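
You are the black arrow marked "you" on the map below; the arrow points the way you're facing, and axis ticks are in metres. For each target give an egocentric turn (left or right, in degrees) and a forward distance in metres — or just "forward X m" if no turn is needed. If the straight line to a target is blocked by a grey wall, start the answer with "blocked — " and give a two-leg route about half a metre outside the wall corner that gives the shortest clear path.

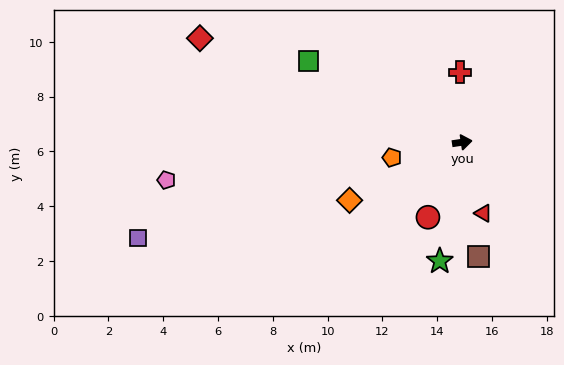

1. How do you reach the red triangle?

turn right 82°, forward 2.7 m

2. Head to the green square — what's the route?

turn left 144°, forward 6.3 m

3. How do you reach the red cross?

turn left 83°, forward 2.6 m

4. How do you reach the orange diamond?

turn right 161°, forward 4.6 m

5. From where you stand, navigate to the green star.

turn right 109°, forward 4.4 m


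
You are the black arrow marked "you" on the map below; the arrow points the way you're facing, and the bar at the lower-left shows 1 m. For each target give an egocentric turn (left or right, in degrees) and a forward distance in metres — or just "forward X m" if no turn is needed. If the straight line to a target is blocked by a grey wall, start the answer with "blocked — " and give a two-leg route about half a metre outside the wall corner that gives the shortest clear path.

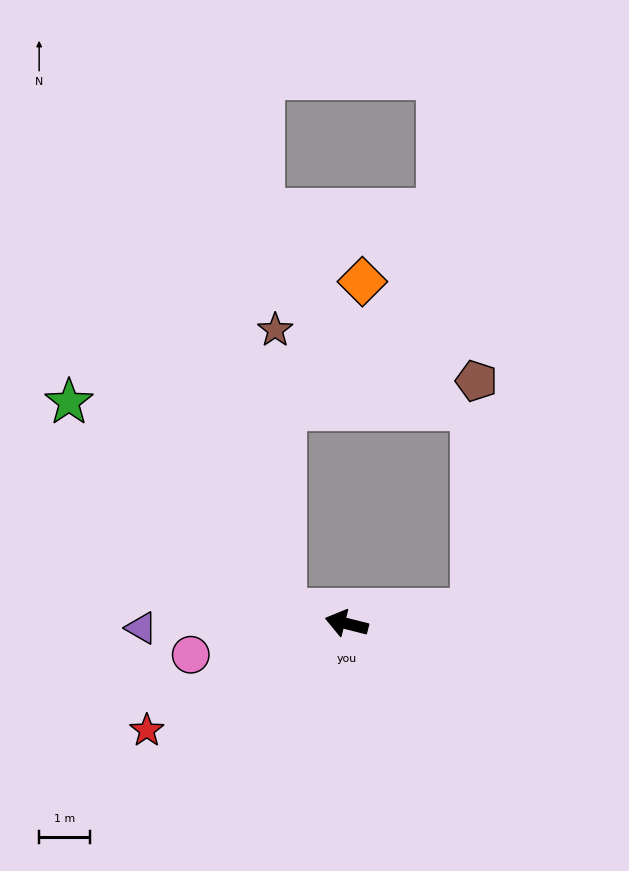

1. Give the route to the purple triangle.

turn left 15°, forward 4.1 m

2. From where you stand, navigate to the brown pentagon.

blocked — turn right 160°, forward 2.5 m, then turn left 83°, forward 4.5 m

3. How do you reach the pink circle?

turn left 25°, forward 3.1 m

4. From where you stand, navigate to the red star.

turn left 42°, forward 4.5 m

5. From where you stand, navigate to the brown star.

blocked — forward 1.2 m, then turn right 74°, forward 5.5 m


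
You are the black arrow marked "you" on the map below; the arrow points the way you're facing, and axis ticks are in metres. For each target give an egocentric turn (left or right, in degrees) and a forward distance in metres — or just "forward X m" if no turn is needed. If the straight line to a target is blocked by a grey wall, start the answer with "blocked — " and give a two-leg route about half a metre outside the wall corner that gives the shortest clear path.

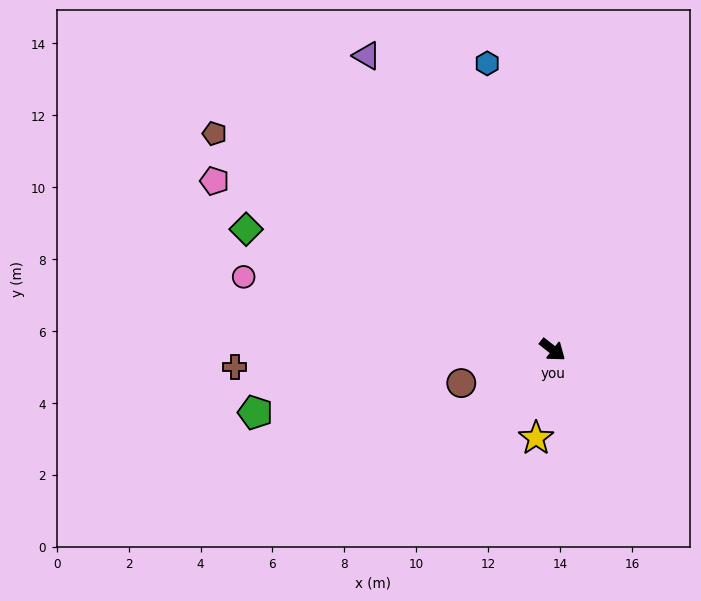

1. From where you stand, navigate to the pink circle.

turn right 155°, forward 8.8 m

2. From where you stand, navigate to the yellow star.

turn right 62°, forward 2.5 m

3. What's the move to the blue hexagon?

turn left 141°, forward 8.2 m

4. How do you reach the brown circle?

turn right 122°, forward 2.7 m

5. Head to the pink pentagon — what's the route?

turn right 168°, forward 10.5 m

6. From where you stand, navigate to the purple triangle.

turn left 160°, forward 9.7 m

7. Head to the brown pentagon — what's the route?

turn right 174°, forward 11.2 m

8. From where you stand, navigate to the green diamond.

turn right 163°, forward 9.2 m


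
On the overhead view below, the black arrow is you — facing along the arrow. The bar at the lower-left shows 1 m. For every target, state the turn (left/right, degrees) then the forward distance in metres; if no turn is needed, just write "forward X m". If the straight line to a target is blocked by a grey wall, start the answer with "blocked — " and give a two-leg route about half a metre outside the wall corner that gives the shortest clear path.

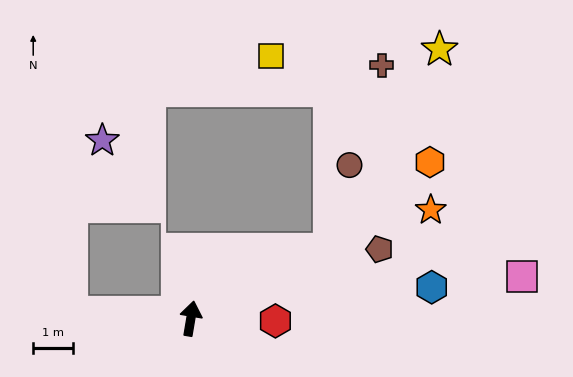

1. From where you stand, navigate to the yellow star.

blocked — turn right 54°, forward 3.9 m, then turn left 35°, forward 5.7 m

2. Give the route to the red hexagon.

turn right 82°, forward 2.1 m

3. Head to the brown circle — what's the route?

blocked — turn right 54°, forward 3.9 m, then turn left 51°, forward 2.2 m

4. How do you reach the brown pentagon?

turn right 60°, forward 5.0 m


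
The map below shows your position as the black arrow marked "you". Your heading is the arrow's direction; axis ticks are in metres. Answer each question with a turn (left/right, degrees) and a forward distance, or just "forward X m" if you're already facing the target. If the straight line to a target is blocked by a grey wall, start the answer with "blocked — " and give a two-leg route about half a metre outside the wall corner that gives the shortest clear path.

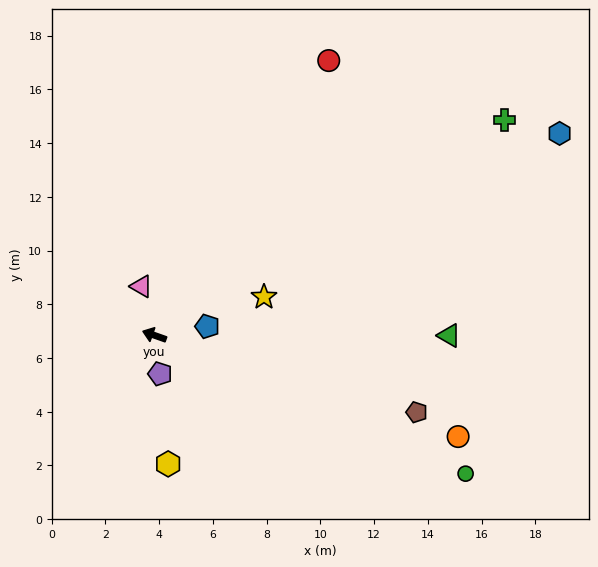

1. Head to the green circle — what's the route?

turn left 175°, forward 12.7 m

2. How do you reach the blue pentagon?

turn right 151°, forward 2.0 m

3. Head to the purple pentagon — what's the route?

turn left 118°, forward 1.4 m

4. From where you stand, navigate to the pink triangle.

turn right 56°, forward 1.9 m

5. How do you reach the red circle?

turn right 103°, forward 12.1 m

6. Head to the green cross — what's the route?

turn right 129°, forward 15.3 m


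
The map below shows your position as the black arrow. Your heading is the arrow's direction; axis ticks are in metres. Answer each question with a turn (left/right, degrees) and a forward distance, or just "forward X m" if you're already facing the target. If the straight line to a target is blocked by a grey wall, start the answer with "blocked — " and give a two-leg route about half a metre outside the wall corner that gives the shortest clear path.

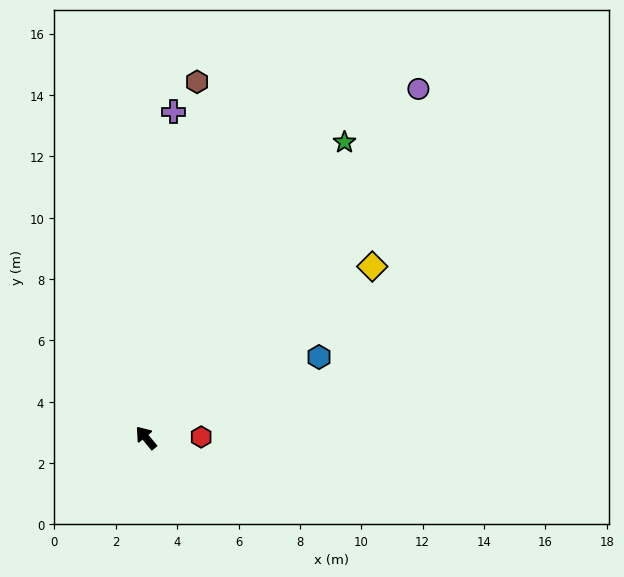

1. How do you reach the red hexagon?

turn right 129°, forward 1.8 m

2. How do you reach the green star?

turn right 73°, forward 11.6 m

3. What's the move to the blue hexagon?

turn right 104°, forward 6.2 m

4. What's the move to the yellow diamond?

turn right 92°, forward 9.3 m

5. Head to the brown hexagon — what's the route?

turn right 48°, forward 11.7 m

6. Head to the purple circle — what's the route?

turn right 77°, forward 14.4 m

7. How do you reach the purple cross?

turn right 44°, forward 10.7 m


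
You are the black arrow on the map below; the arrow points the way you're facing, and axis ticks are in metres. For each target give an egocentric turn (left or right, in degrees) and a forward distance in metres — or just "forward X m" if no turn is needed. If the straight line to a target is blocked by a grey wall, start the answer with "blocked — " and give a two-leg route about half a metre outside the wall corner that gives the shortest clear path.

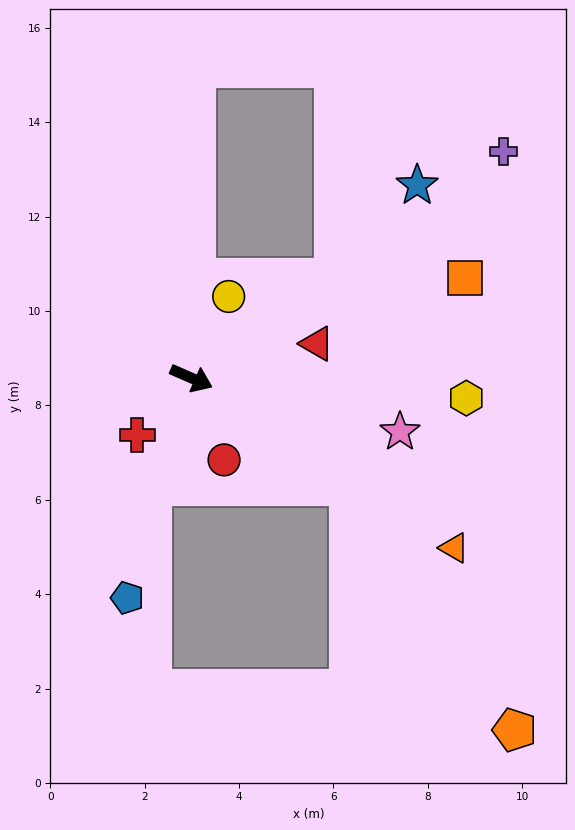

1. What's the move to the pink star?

turn left 9°, forward 4.6 m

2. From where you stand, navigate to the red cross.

turn right 110°, forward 1.7 m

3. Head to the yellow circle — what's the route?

turn left 89°, forward 1.9 m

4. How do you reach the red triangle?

turn left 39°, forward 2.8 m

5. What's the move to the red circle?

turn right 45°, forward 1.9 m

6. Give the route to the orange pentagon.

blocked — turn right 11°, forward 4.0 m, then turn right 21°, forward 6.2 m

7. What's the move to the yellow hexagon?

turn left 19°, forward 5.8 m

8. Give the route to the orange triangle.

turn right 9°, forward 6.6 m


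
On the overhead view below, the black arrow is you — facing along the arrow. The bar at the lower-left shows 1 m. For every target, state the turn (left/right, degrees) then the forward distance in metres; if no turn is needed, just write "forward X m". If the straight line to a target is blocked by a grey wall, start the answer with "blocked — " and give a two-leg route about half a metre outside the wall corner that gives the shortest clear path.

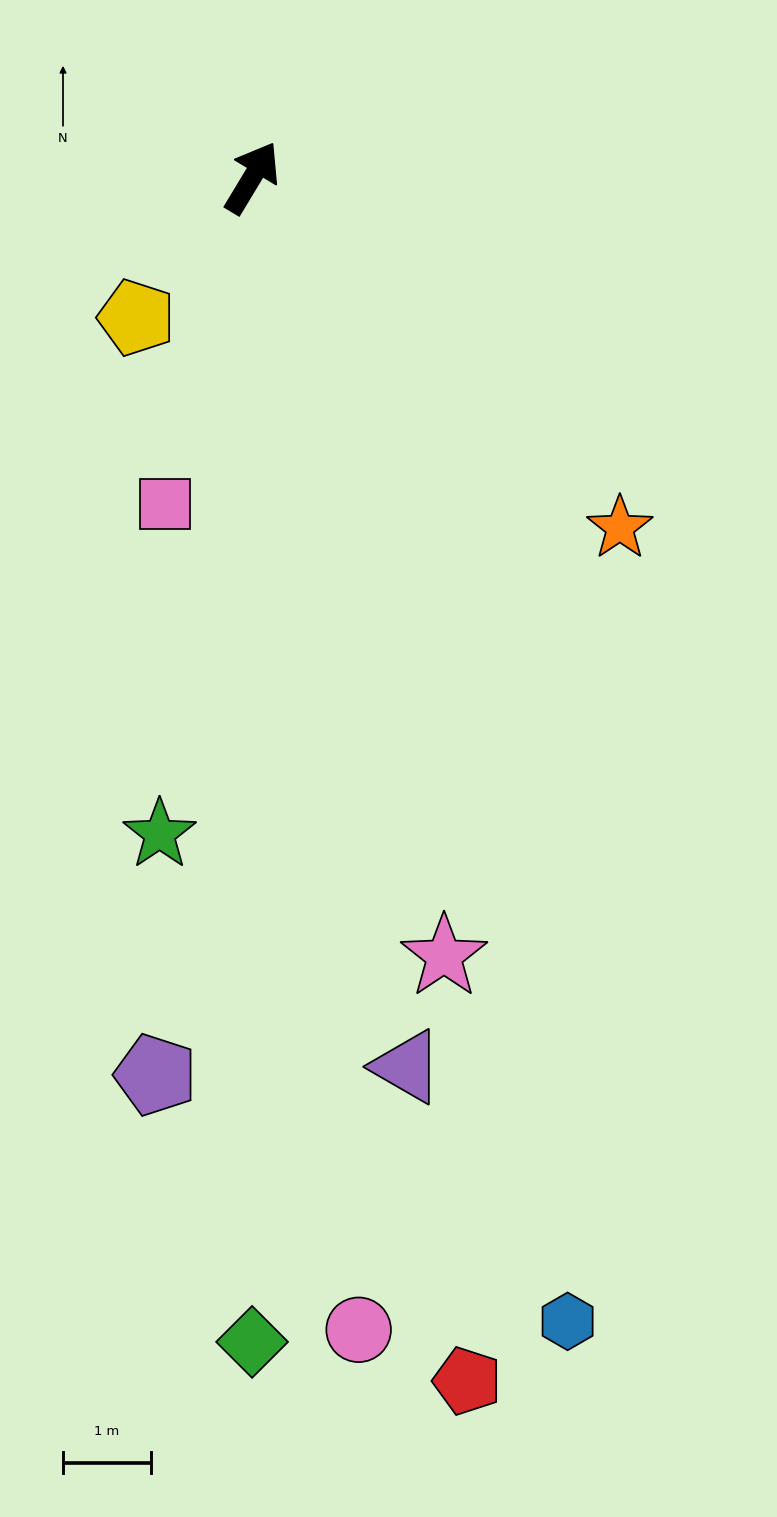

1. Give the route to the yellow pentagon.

turn left 172°, forward 2.1 m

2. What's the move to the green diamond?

turn right 149°, forward 13.3 m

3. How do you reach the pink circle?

turn right 144°, forward 13.2 m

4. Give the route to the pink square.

turn right 164°, forward 3.9 m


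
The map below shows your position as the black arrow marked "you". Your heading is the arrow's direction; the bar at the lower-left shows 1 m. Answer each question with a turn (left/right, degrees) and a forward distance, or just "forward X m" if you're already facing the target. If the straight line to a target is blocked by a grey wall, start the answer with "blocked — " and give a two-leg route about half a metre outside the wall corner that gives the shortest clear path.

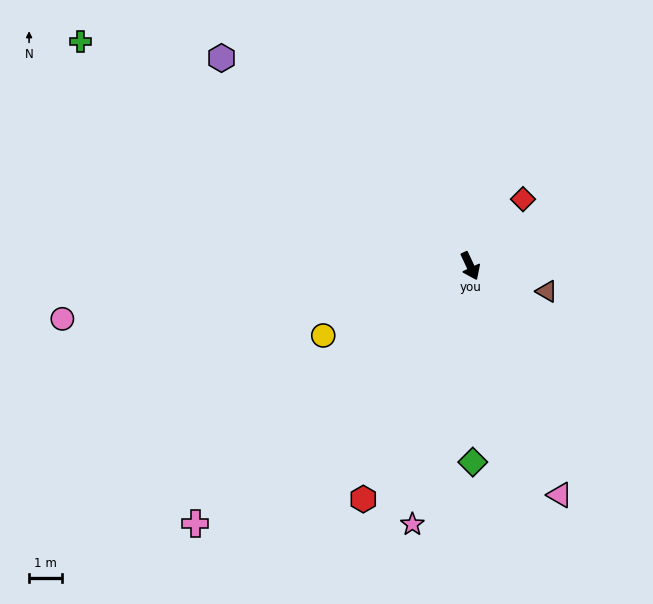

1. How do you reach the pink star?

turn right 38°, forward 8.1 m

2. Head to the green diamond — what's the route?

turn right 24°, forward 6.0 m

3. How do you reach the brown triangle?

turn left 47°, forward 2.5 m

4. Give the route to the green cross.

turn right 145°, forward 13.8 m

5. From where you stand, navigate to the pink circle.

turn right 108°, forward 12.6 m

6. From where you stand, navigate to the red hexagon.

turn right 50°, forward 7.9 m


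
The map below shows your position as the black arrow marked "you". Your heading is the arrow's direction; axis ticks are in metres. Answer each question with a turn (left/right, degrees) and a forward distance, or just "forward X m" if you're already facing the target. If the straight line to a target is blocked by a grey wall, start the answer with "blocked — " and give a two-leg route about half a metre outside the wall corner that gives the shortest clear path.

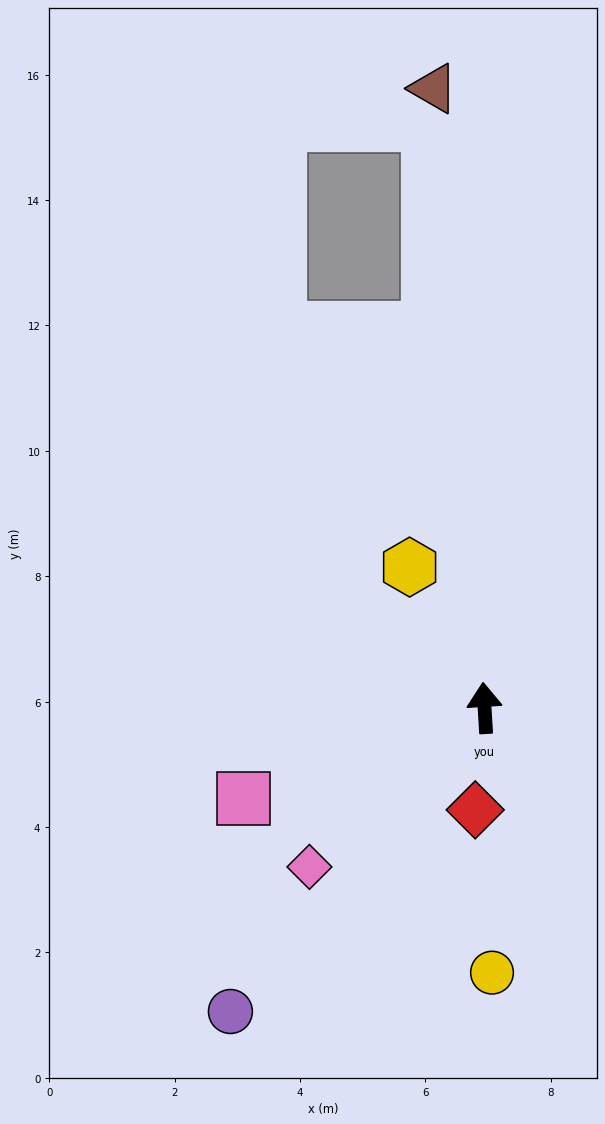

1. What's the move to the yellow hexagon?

turn left 25°, forward 2.5 m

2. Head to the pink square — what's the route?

turn left 107°, forward 4.1 m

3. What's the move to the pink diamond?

turn left 129°, forward 3.8 m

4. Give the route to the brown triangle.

forward 9.9 m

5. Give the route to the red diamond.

turn left 171°, forward 1.6 m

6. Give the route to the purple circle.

turn left 137°, forward 6.3 m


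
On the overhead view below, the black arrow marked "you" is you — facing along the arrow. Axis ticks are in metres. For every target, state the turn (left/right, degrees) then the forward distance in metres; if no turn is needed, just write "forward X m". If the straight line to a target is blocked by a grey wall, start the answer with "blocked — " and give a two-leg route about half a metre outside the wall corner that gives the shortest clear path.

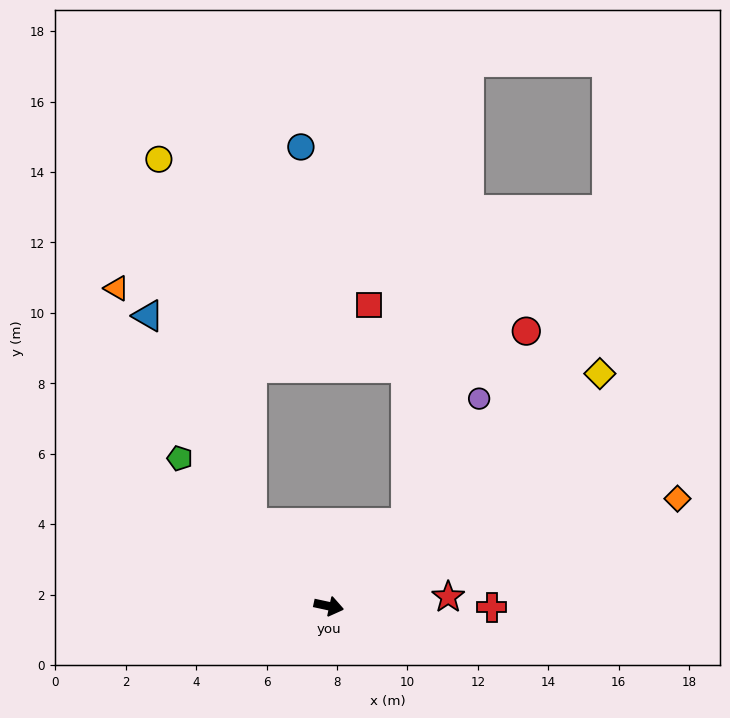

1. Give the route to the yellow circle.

blocked — turn left 145°, forward 3.2 m, then turn right 28°, forward 10.7 m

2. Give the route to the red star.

turn left 17°, forward 3.4 m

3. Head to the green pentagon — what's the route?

turn left 147°, forward 6.0 m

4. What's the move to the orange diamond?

turn left 29°, forward 10.4 m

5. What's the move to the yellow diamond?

turn left 53°, forward 10.1 m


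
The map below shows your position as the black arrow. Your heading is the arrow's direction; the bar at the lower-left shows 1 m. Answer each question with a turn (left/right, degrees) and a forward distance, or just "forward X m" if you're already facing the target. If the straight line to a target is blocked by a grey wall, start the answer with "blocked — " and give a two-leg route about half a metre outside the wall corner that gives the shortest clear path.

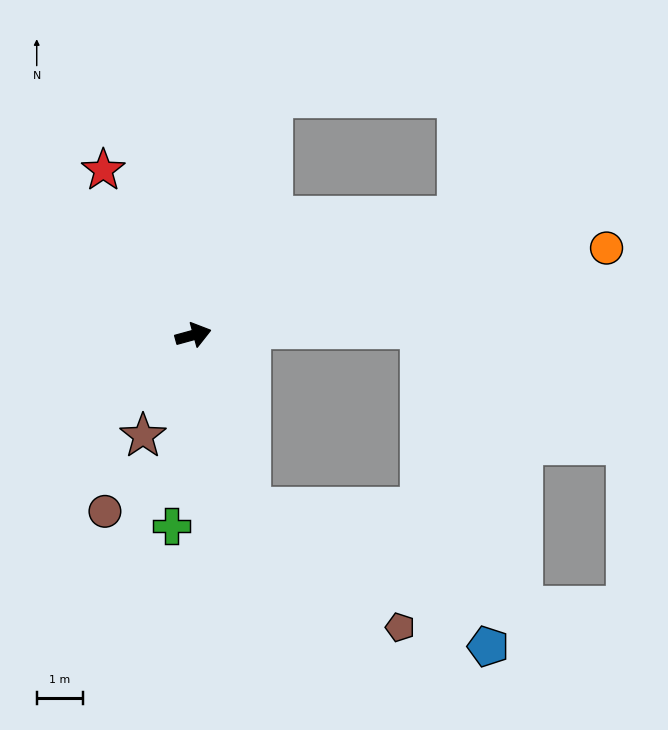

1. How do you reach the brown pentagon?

blocked — turn right 87°, forward 3.9 m, then turn left 33°, forward 4.1 m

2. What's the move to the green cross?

turn right 112°, forward 4.1 m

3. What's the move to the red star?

turn left 103°, forward 4.0 m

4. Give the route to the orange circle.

turn right 3°, forward 9.1 m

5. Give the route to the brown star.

turn right 132°, forward 2.4 m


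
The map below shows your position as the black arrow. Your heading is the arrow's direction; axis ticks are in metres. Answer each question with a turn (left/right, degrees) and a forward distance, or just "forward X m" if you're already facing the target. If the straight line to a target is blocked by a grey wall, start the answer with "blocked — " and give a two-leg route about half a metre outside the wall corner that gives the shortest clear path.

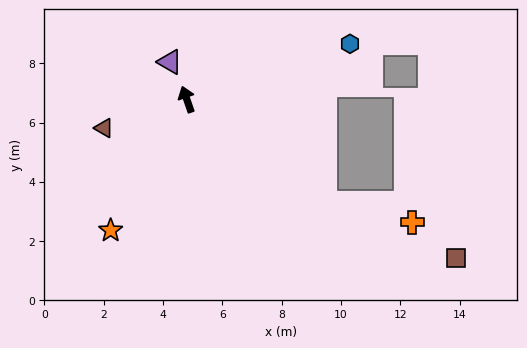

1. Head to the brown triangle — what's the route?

turn left 90°, forward 3.0 m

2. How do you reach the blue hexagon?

turn right 90°, forward 5.8 m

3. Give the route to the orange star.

turn left 131°, forward 5.1 m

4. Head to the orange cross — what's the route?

blocked — turn right 146°, forward 5.8 m, then turn left 25°, forward 3.0 m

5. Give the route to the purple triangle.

turn left 5°, forward 1.4 m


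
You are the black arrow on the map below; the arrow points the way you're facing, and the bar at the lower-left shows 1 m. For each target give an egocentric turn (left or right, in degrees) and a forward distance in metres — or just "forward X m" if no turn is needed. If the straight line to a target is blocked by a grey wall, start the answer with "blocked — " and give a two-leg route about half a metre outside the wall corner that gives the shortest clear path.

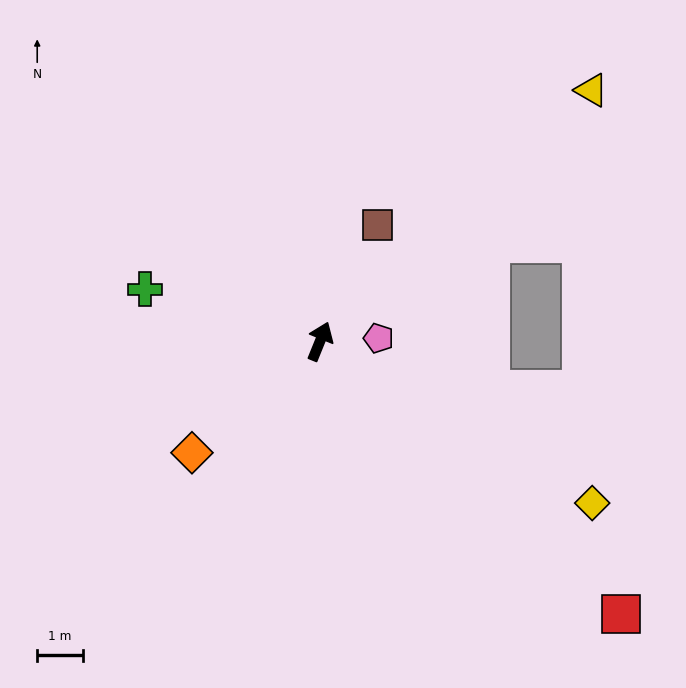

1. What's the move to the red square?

turn right 110°, forward 8.9 m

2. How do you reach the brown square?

turn right 4°, forward 2.8 m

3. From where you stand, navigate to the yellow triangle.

turn right 25°, forward 8.1 m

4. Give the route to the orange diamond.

turn left 153°, forward 3.7 m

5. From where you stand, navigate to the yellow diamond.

turn right 99°, forward 6.9 m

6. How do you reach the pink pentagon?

turn right 65°, forward 1.3 m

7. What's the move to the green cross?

turn left 96°, forward 4.0 m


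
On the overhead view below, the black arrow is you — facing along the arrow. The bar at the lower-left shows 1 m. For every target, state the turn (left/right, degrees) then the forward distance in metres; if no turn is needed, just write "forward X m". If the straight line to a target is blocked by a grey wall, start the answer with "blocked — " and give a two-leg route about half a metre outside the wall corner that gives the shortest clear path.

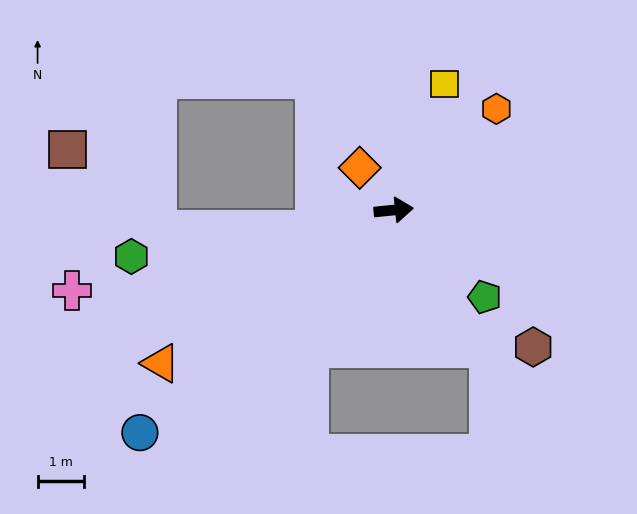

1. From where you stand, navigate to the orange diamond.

turn left 123°, forward 1.2 m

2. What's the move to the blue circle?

turn right 144°, forward 7.3 m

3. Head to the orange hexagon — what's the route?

turn left 39°, forward 3.1 m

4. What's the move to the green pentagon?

turn right 49°, forward 2.7 m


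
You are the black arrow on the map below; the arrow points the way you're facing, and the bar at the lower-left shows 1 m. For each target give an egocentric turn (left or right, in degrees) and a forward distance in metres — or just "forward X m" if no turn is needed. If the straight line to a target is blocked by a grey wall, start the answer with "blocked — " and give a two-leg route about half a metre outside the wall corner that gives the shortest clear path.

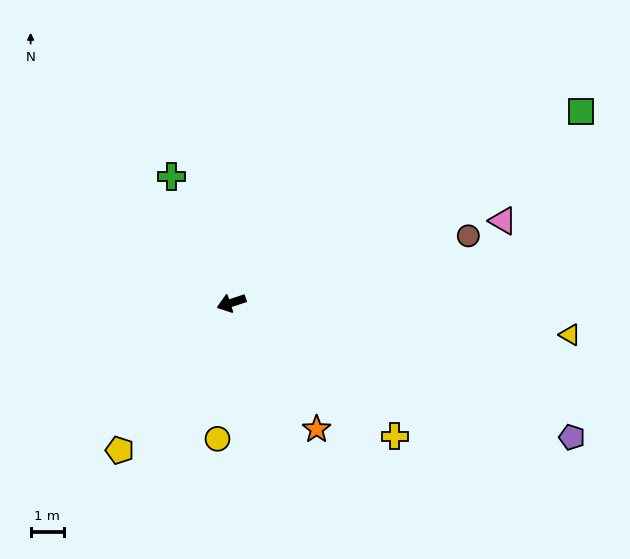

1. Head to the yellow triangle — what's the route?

turn left 156°, forward 10.2 m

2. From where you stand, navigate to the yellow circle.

turn left 66°, forward 4.1 m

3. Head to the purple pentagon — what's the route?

turn left 140°, forward 11.0 m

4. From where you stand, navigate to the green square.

turn right 170°, forward 12.0 m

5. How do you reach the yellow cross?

turn left 122°, forward 6.3 m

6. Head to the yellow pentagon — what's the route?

turn left 35°, forward 5.6 m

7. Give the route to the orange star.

turn left 106°, forward 4.6 m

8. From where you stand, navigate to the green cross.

turn right 83°, forward 4.2 m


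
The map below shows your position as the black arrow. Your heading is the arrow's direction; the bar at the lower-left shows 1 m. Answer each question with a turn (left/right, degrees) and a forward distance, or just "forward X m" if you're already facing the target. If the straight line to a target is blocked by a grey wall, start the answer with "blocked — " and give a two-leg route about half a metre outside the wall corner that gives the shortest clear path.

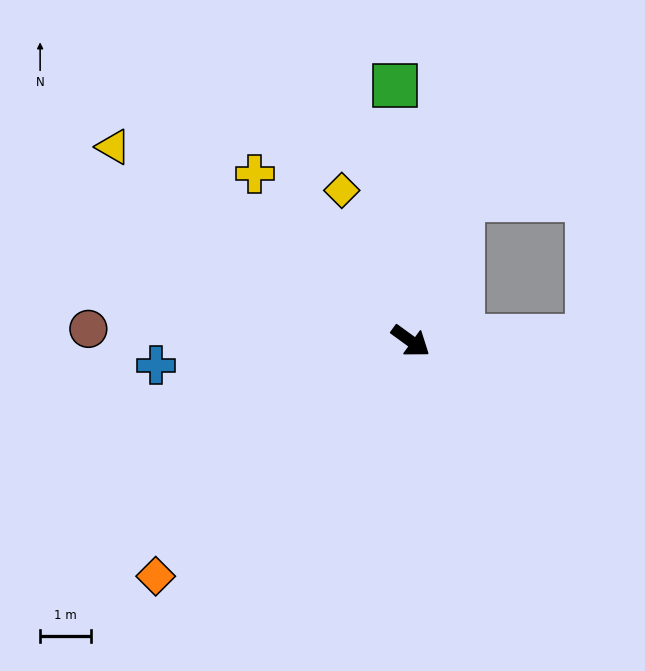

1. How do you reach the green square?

turn left 129°, forward 5.0 m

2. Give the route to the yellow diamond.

turn left 151°, forward 3.2 m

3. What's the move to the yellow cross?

turn left 169°, forward 4.5 m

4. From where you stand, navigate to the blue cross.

turn right 139°, forward 5.0 m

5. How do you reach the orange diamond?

turn right 101°, forward 6.8 m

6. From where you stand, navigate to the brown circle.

turn right 146°, forward 6.3 m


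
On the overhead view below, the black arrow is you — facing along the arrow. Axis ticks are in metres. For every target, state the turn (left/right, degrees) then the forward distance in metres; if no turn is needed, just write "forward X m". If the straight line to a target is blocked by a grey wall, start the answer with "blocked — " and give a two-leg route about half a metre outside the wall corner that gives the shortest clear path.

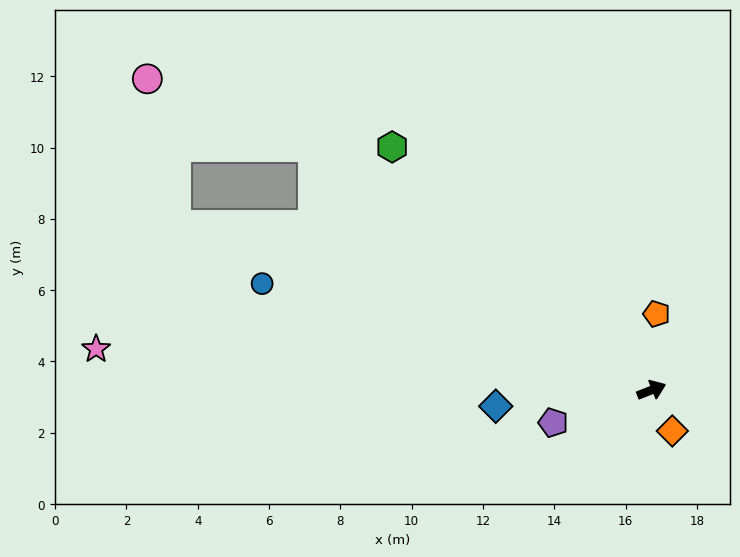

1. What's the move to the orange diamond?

turn right 85°, forward 1.3 m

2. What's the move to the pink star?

turn left 154°, forward 15.6 m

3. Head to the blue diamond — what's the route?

turn left 164°, forward 4.4 m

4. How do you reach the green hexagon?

turn left 115°, forward 10.0 m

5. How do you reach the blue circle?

turn left 143°, forward 11.3 m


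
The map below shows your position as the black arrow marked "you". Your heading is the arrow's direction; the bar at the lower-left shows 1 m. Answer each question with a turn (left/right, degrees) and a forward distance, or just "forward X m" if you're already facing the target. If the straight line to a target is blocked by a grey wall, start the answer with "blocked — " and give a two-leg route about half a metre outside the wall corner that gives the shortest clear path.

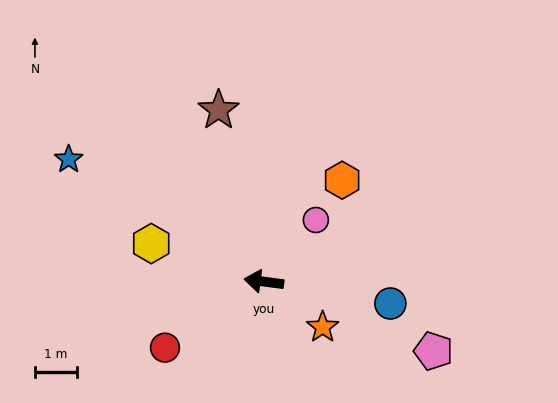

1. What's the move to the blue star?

turn right 25°, forward 5.5 m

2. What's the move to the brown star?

turn right 68°, forward 4.2 m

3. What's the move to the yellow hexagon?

turn right 11°, forward 2.8 m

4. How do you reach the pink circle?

turn right 123°, forward 1.9 m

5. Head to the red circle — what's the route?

turn left 41°, forward 2.8 m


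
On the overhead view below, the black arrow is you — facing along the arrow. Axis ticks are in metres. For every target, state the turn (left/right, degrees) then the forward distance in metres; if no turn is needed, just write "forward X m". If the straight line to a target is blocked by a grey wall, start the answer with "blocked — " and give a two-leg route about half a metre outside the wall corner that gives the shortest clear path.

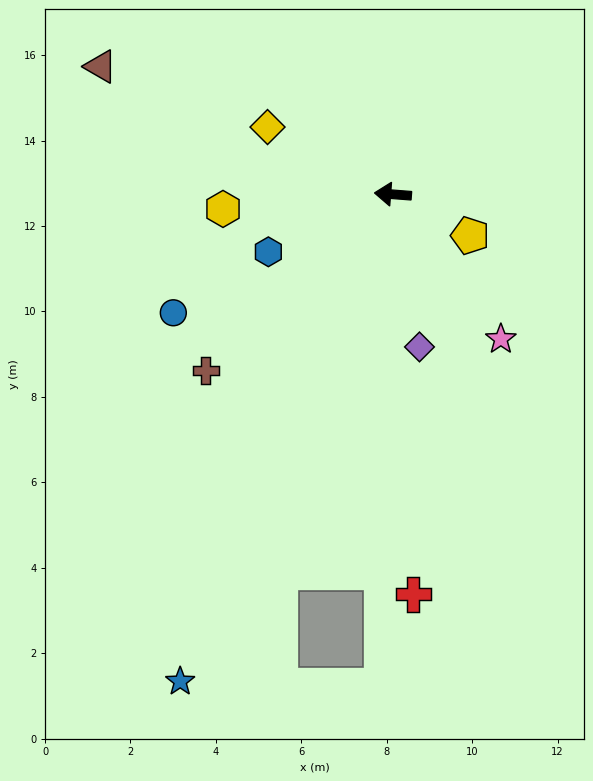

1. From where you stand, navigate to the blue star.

turn left 71°, forward 12.4 m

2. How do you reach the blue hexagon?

turn left 29°, forward 3.2 m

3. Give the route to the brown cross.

turn left 48°, forward 6.0 m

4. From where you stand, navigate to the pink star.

turn left 131°, forward 4.2 m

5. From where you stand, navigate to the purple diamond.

turn left 104°, forward 3.6 m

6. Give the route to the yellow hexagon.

turn left 9°, forward 4.0 m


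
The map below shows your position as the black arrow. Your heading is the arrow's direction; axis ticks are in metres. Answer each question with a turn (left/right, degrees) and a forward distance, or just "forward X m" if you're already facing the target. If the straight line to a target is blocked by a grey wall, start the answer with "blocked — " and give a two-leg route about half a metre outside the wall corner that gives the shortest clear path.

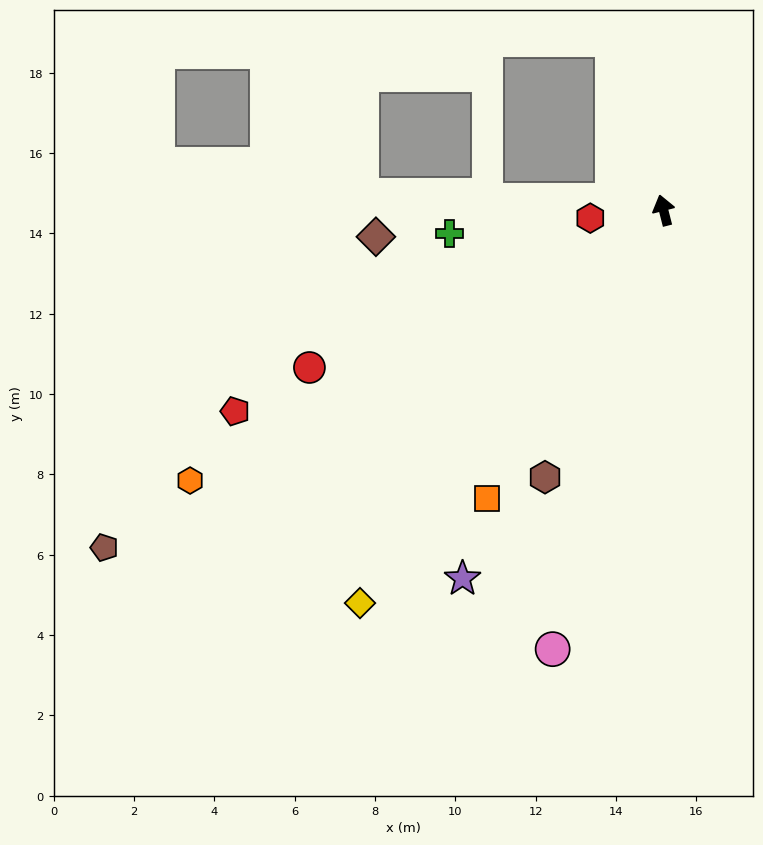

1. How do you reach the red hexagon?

turn left 82°, forward 1.8 m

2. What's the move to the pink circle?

turn left 152°, forward 11.3 m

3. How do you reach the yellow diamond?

turn left 128°, forward 12.4 m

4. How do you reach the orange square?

turn left 134°, forward 8.4 m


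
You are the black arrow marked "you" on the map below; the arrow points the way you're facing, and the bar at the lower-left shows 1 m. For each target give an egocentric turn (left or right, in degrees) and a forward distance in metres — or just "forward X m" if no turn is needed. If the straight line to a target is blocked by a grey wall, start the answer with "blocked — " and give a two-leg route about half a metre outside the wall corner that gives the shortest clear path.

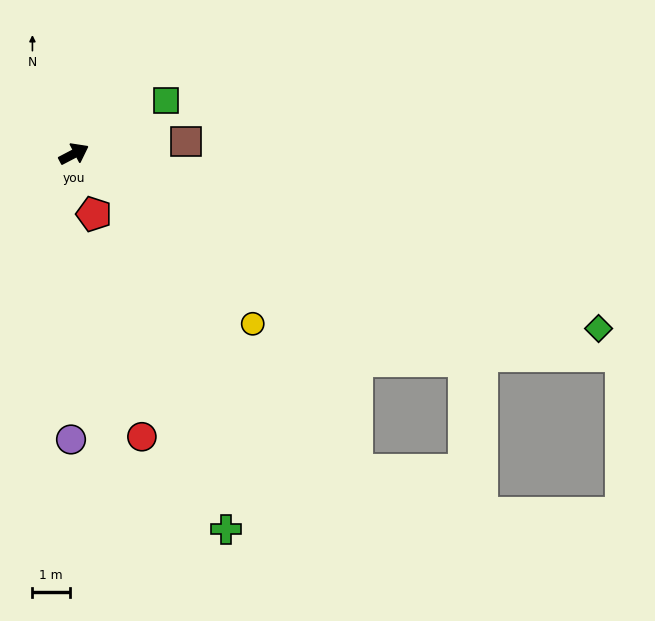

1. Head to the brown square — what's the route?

turn right 21°, forward 3.0 m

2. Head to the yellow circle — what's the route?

turn right 71°, forward 6.5 m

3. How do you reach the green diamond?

turn right 46°, forward 14.7 m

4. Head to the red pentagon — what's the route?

turn right 99°, forward 1.7 m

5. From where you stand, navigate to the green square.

turn left 3°, forward 2.8 m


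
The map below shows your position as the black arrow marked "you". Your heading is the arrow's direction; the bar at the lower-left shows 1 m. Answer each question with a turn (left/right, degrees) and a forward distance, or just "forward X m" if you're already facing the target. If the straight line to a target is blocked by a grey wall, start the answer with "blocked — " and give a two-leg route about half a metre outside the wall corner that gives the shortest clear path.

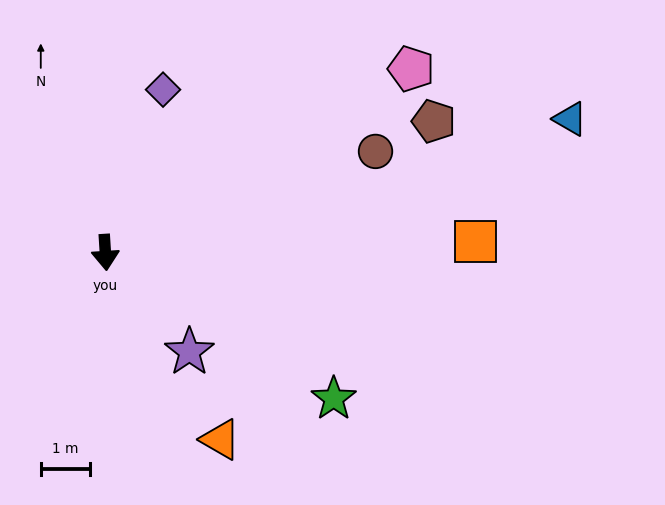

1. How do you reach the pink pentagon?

turn left 117°, forward 7.2 m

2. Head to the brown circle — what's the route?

turn left 107°, forward 5.8 m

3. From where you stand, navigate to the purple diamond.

turn left 157°, forward 3.5 m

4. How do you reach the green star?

turn left 54°, forward 5.5 m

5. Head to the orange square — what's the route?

turn left 88°, forward 7.4 m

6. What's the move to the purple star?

turn left 37°, forward 2.6 m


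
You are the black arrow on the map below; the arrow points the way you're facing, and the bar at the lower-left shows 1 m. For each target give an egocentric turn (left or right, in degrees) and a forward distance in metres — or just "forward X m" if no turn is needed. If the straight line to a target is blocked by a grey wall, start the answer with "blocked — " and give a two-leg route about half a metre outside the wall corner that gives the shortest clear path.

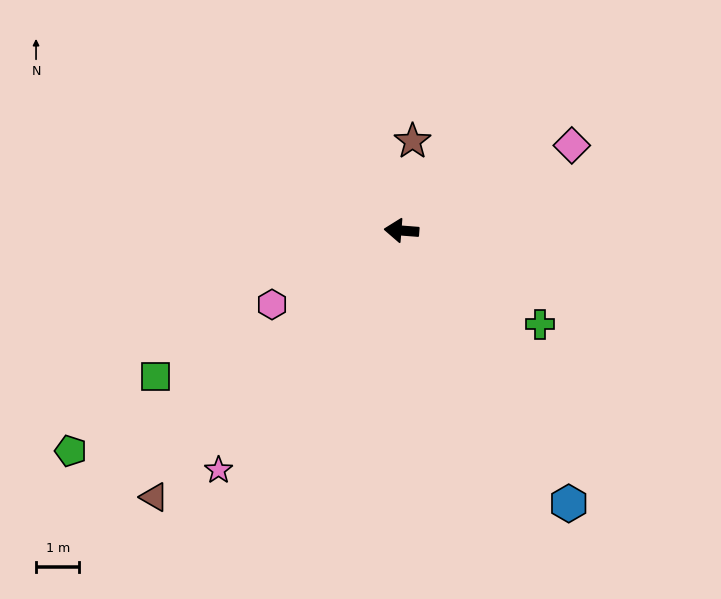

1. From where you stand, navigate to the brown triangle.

turn left 52°, forward 8.4 m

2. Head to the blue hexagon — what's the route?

turn left 126°, forward 7.4 m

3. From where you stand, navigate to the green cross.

turn left 150°, forward 3.9 m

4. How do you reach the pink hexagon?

turn left 34°, forward 3.4 m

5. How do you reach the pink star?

turn left 57°, forward 7.0 m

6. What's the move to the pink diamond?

turn right 149°, forward 4.4 m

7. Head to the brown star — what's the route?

turn right 93°, forward 2.1 m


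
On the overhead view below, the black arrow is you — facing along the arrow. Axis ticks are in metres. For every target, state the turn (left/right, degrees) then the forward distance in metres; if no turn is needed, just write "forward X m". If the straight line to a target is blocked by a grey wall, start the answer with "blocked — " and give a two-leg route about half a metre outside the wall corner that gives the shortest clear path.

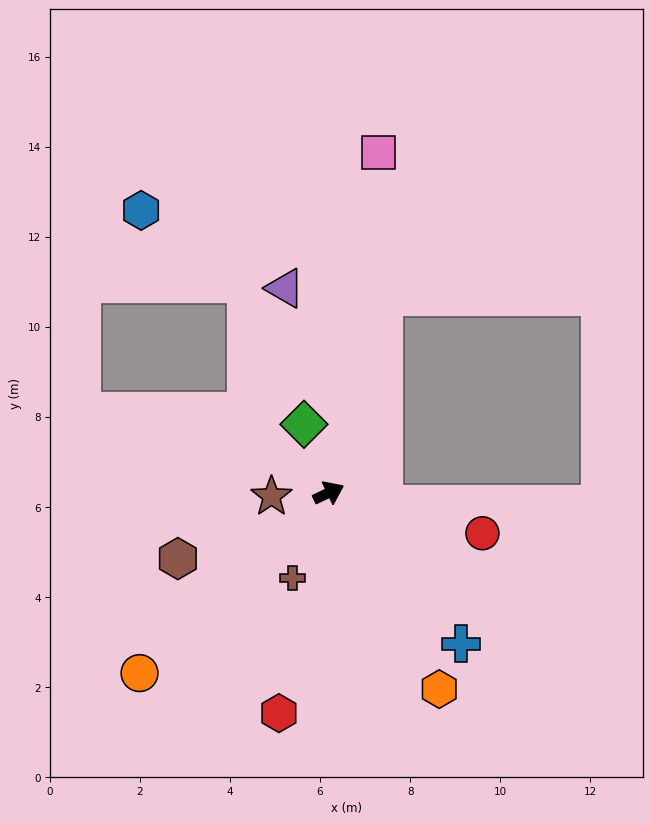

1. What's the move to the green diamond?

turn left 84°, forward 1.6 m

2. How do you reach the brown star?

turn left 158°, forward 1.3 m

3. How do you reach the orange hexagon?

turn right 86°, forward 5.0 m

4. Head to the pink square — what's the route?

turn left 56°, forward 7.6 m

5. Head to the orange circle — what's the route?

turn right 162°, forward 5.8 m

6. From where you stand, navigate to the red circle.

turn right 40°, forward 3.5 m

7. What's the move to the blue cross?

turn right 74°, forward 4.5 m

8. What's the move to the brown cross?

turn right 138°, forward 2.1 m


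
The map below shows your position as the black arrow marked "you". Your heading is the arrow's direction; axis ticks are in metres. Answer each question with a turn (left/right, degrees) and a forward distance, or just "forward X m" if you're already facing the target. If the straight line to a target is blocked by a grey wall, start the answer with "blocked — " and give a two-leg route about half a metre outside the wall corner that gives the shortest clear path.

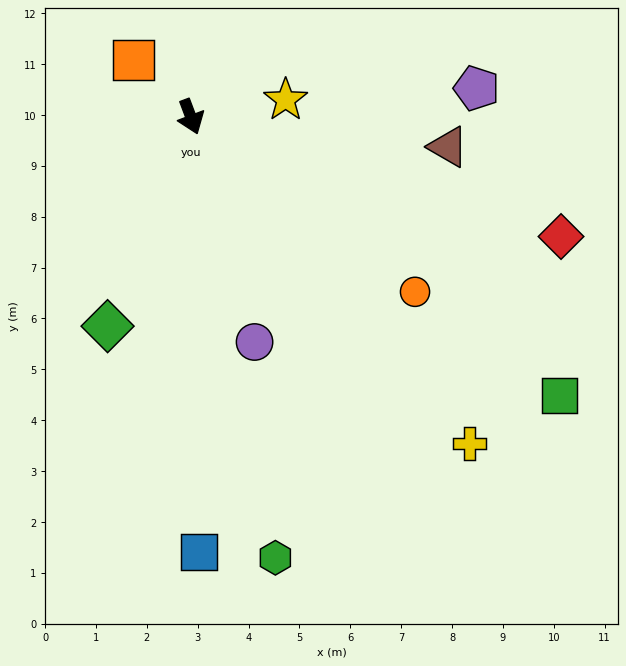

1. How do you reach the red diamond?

turn left 51°, forward 7.6 m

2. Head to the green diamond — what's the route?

turn right 42°, forward 4.4 m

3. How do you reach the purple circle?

turn right 5°, forward 4.6 m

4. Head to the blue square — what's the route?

turn right 20°, forward 8.6 m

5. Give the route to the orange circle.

turn left 31°, forward 5.6 m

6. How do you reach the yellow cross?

turn left 20°, forward 8.4 m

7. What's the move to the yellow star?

turn left 80°, forward 1.9 m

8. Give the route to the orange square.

turn right 155°, forward 1.6 m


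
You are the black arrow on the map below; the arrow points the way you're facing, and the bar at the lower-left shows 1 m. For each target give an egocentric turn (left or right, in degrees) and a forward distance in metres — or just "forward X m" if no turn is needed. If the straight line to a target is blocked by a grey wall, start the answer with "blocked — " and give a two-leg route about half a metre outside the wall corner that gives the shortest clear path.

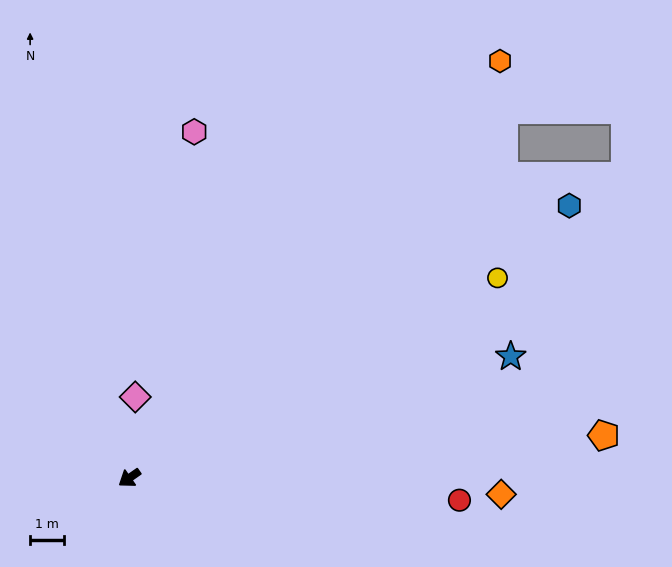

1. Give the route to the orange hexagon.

turn right 167°, forward 16.5 m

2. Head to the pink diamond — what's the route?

turn right 129°, forward 2.4 m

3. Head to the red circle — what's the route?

turn left 141°, forward 9.8 m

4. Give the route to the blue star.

turn left 163°, forward 11.9 m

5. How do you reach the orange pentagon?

turn left 150°, forward 14.1 m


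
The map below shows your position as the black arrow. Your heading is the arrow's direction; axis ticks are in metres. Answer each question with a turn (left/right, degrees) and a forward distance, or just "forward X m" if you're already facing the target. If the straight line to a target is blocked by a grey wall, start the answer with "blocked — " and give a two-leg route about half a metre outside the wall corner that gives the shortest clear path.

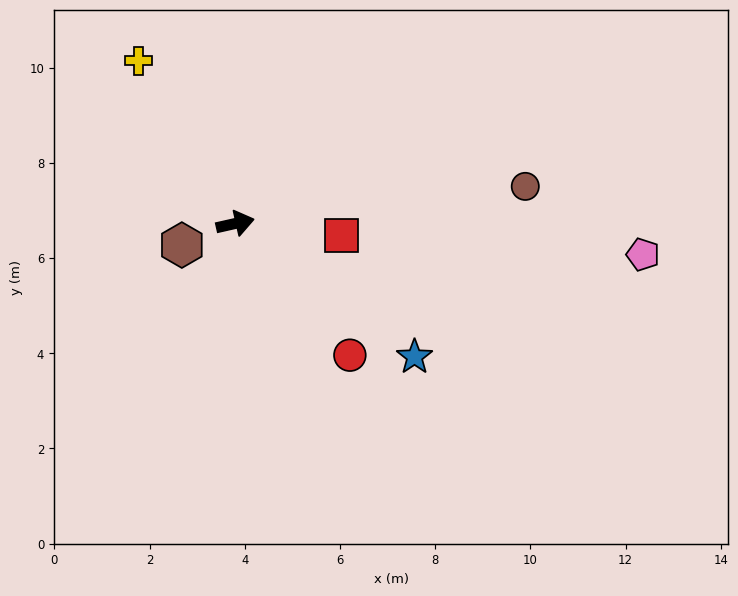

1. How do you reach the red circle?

turn right 62°, forward 3.7 m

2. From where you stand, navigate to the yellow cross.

turn left 108°, forward 4.0 m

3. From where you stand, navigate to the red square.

turn right 19°, forward 2.2 m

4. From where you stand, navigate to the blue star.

turn right 49°, forward 4.7 m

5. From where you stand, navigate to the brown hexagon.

turn right 171°, forward 1.2 m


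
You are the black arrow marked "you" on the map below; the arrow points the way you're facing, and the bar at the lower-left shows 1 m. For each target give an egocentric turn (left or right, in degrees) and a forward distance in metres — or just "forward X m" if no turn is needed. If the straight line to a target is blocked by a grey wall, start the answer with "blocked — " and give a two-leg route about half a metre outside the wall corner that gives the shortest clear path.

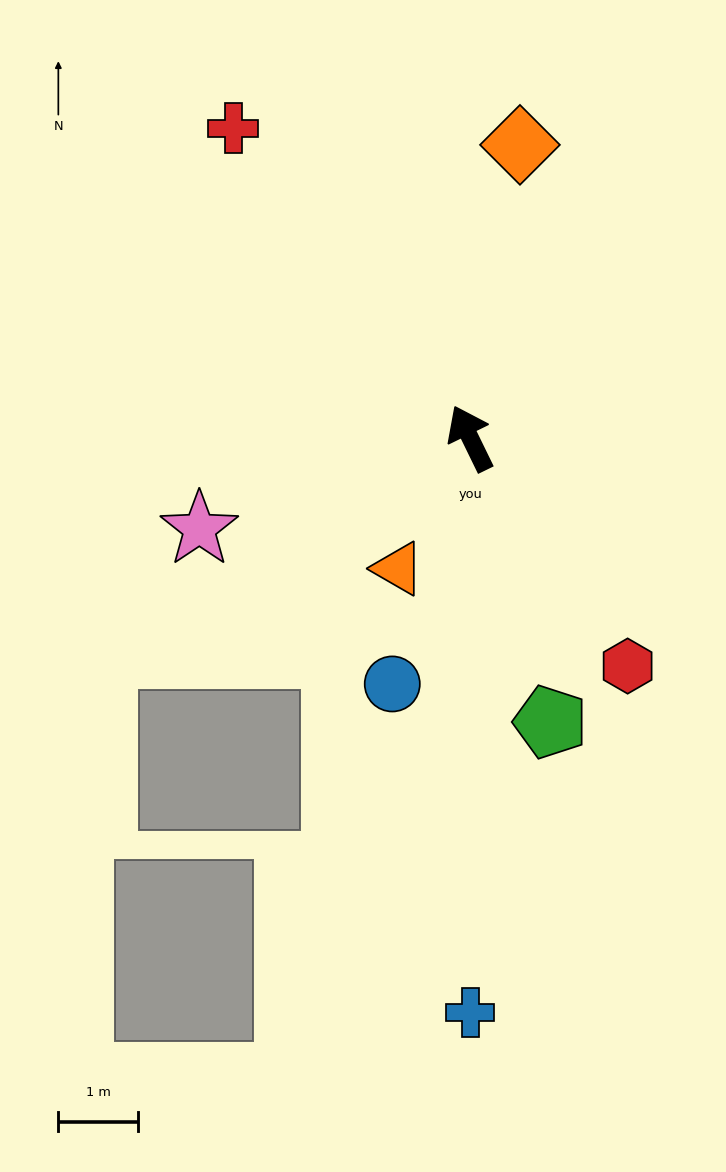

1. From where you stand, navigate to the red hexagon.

turn right 171°, forward 3.5 m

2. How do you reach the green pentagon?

turn left 170°, forward 3.7 m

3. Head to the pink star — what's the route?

turn left 83°, forward 3.6 m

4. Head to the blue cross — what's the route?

turn left 154°, forward 7.2 m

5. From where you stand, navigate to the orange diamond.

turn right 36°, forward 3.7 m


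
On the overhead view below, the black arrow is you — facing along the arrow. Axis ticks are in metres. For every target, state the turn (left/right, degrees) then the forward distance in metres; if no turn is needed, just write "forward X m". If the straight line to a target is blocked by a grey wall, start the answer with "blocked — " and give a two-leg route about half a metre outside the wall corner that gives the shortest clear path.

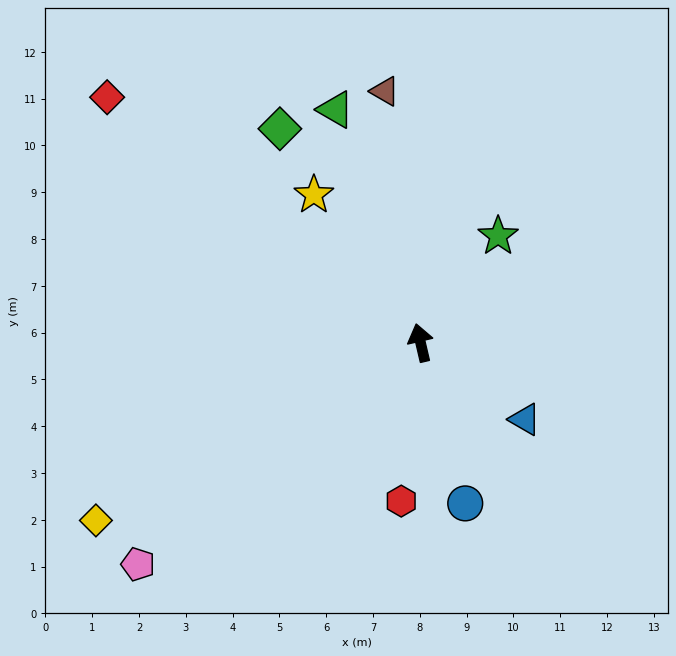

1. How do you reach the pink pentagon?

turn left 115°, forward 7.7 m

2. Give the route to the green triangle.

turn left 7°, forward 5.3 m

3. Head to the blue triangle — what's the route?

turn right 139°, forward 2.8 m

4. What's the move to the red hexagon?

turn left 160°, forward 3.4 m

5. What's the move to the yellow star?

turn left 23°, forward 3.9 m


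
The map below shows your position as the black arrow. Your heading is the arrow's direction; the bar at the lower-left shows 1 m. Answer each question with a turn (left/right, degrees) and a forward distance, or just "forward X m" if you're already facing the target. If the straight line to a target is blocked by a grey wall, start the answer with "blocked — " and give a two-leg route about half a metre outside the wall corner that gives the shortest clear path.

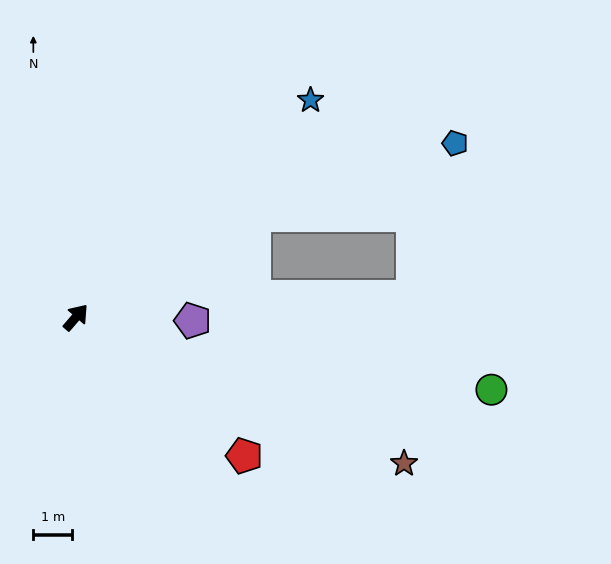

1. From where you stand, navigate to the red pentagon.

turn right 89°, forward 5.6 m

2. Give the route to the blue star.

turn right 6°, forward 8.3 m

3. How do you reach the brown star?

turn right 73°, forward 9.3 m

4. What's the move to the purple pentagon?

turn right 51°, forward 3.0 m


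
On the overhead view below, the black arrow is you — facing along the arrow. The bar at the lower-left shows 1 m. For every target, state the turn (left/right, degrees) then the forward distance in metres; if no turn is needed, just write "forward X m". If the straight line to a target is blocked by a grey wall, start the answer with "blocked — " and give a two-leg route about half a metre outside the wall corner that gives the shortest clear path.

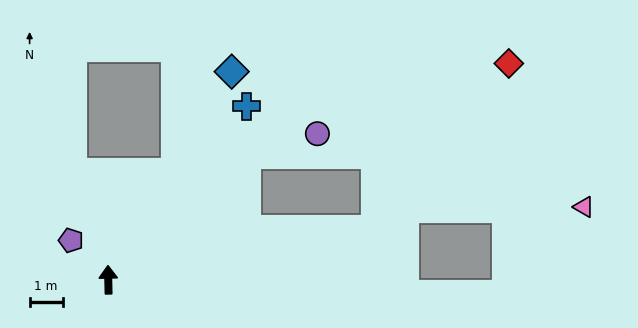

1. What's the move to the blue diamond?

turn right 32°, forward 7.3 m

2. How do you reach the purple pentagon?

turn left 42°, forward 1.6 m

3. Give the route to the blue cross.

turn right 40°, forward 6.7 m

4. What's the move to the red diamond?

blocked — turn right 80°, forward 8.2 m, then turn left 40°, forward 6.4 m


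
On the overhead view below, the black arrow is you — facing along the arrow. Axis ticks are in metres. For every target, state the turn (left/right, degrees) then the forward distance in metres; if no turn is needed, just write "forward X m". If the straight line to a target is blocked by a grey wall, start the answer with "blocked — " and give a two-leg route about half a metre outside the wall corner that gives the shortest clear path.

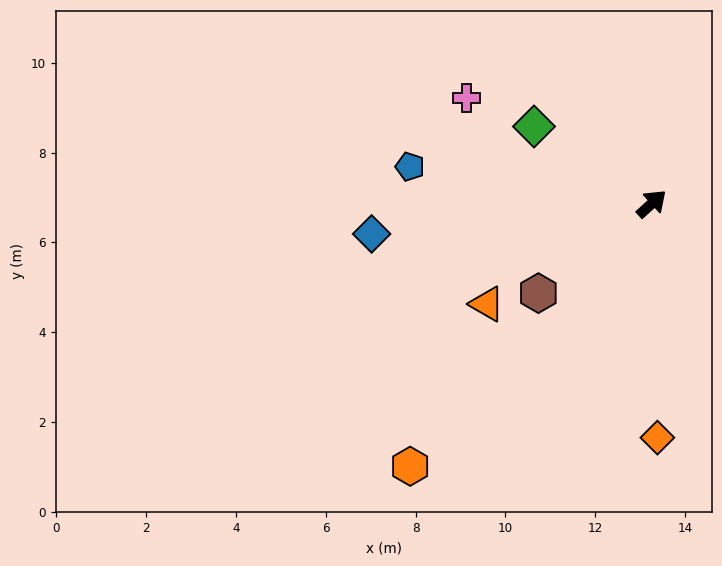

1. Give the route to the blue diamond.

turn left 144°, forward 6.3 m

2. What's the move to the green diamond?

turn left 104°, forward 3.1 m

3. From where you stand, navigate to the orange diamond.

turn right 131°, forward 5.2 m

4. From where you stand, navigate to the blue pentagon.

turn left 129°, forward 5.4 m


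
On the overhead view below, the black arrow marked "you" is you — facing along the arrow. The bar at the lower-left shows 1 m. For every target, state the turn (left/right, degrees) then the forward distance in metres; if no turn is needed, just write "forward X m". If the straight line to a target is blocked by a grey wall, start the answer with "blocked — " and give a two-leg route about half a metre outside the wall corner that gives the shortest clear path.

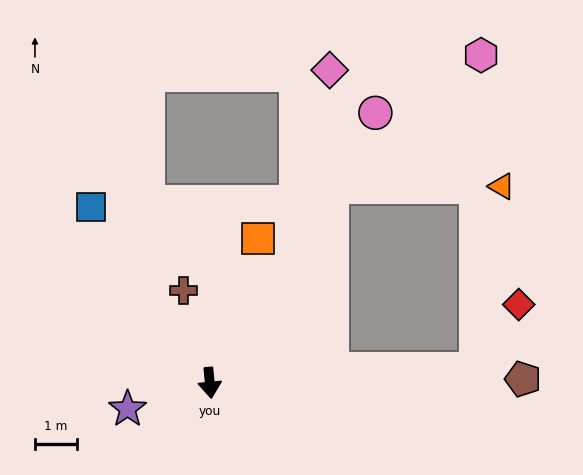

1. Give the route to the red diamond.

blocked — turn left 87°, forward 6.4 m, then turn left 55°, forward 1.8 m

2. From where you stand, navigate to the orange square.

turn left 156°, forward 3.6 m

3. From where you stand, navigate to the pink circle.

turn left 143°, forward 7.5 m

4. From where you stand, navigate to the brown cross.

turn right 170°, forward 2.3 m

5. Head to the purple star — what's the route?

turn right 78°, forward 2.0 m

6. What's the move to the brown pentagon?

turn left 85°, forward 7.4 m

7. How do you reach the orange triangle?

blocked — turn left 143°, forward 5.5 m, then turn right 59°, forward 4.0 m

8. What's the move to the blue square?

turn right 152°, forward 5.0 m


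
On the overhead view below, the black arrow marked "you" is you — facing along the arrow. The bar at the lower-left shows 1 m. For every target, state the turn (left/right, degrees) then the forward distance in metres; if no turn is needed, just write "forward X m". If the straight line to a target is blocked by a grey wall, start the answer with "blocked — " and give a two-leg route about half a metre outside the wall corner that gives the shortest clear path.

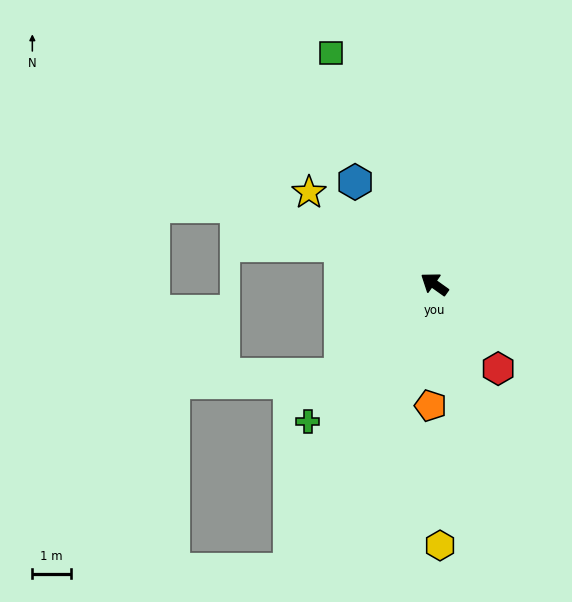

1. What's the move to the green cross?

turn left 83°, forward 4.9 m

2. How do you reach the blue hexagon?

turn right 17°, forward 3.4 m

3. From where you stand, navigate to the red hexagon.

turn left 163°, forward 2.8 m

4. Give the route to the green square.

turn right 30°, forward 6.6 m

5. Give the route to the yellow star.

forward 4.0 m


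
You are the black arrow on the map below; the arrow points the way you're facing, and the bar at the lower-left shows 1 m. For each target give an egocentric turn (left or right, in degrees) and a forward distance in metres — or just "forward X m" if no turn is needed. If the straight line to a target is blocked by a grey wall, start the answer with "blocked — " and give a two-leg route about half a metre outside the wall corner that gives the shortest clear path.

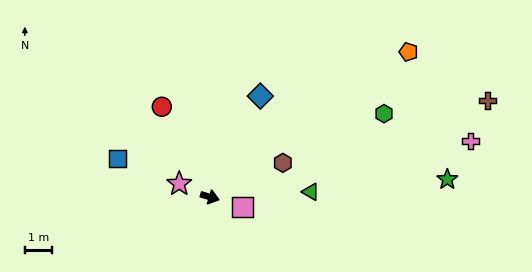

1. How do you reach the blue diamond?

turn left 80°, forward 4.2 m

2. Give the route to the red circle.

turn left 135°, forward 3.8 m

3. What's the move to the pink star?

turn left 174°, forward 1.3 m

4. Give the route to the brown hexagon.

turn left 42°, forward 3.0 m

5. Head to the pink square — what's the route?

forward 1.3 m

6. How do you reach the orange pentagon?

turn left 53°, forward 9.2 m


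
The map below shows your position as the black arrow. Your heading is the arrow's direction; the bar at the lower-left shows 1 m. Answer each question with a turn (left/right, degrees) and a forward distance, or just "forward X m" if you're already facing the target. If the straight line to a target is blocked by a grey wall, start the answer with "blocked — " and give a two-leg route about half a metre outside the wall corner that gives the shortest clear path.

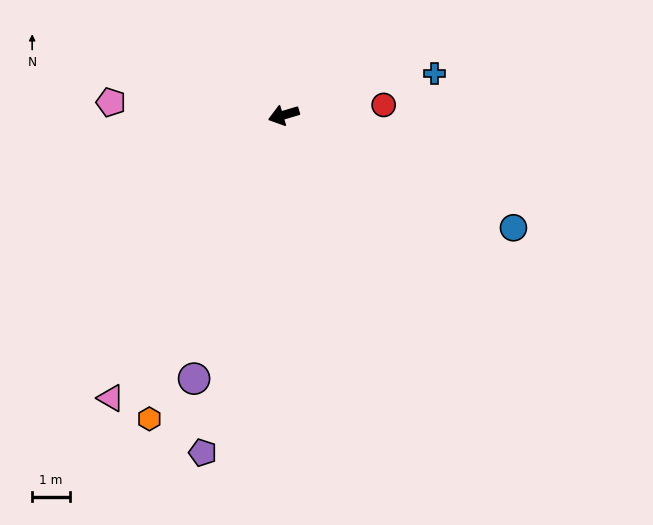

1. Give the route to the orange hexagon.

turn left 50°, forward 8.9 m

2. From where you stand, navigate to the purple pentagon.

turn left 60°, forward 9.3 m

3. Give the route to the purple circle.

turn left 55°, forward 7.4 m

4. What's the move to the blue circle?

turn left 137°, forward 6.8 m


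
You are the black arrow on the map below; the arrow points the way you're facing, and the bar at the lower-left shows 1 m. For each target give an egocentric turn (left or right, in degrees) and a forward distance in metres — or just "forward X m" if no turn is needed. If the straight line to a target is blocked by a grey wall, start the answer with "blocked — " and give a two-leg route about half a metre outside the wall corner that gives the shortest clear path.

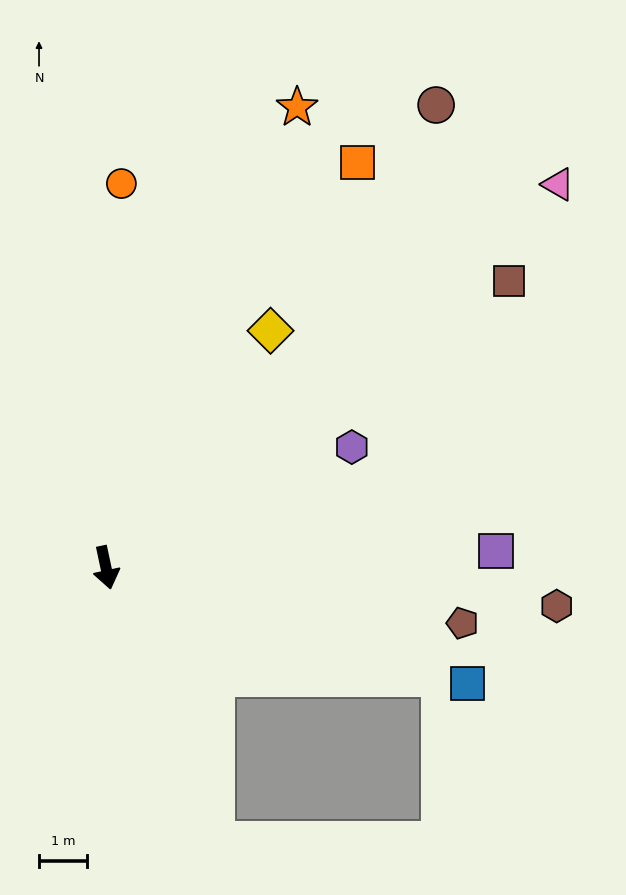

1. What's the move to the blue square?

turn left 60°, forward 7.9 m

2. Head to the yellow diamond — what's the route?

turn left 133°, forward 6.0 m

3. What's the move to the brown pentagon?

turn left 69°, forward 7.5 m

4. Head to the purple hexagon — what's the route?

turn left 104°, forward 5.7 m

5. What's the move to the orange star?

turn left 145°, forward 10.4 m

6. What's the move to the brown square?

turn left 113°, forward 10.3 m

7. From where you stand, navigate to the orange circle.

turn left 166°, forward 8.0 m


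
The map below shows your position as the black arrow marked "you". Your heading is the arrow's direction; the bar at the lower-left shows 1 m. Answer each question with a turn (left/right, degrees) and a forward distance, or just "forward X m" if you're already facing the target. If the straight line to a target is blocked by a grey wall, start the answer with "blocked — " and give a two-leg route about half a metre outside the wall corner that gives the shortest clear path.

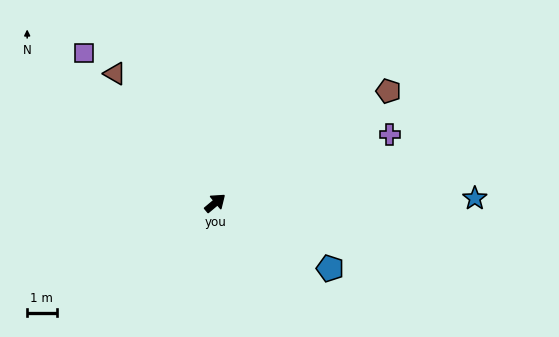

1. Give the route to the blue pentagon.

turn right 70°, forward 4.5 m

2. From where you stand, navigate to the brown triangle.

turn left 88°, forward 5.6 m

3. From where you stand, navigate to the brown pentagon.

turn right 7°, forward 7.0 m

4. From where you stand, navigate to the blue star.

turn right 39°, forward 8.8 m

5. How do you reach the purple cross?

turn right 18°, forward 6.4 m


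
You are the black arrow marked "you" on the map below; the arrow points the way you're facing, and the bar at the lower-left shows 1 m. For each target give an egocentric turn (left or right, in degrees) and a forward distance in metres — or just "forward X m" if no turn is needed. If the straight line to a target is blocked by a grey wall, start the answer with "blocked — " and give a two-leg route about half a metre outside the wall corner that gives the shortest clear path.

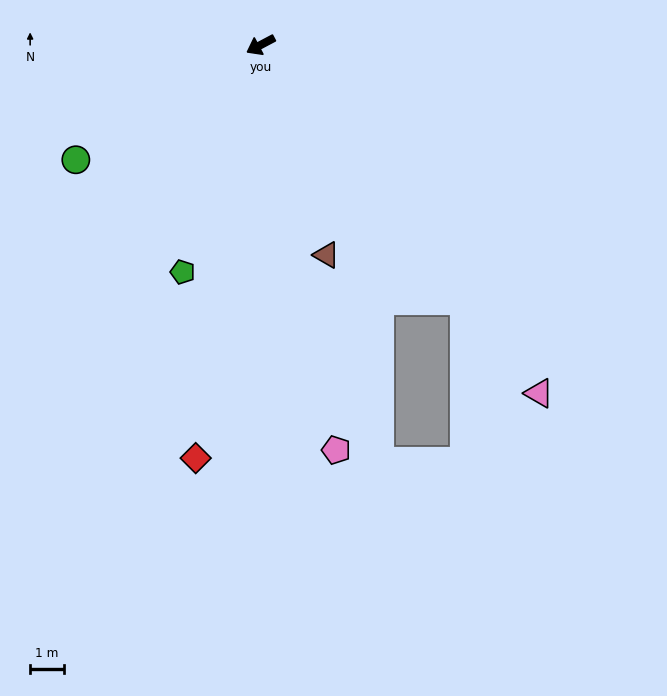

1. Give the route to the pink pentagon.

turn left 73°, forward 12.1 m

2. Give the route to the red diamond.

turn left 53°, forward 12.3 m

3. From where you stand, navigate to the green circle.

turn left 4°, forward 6.4 m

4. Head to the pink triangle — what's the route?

turn left 101°, forward 13.1 m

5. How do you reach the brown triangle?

turn left 79°, forward 6.5 m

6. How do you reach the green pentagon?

turn left 43°, forward 7.1 m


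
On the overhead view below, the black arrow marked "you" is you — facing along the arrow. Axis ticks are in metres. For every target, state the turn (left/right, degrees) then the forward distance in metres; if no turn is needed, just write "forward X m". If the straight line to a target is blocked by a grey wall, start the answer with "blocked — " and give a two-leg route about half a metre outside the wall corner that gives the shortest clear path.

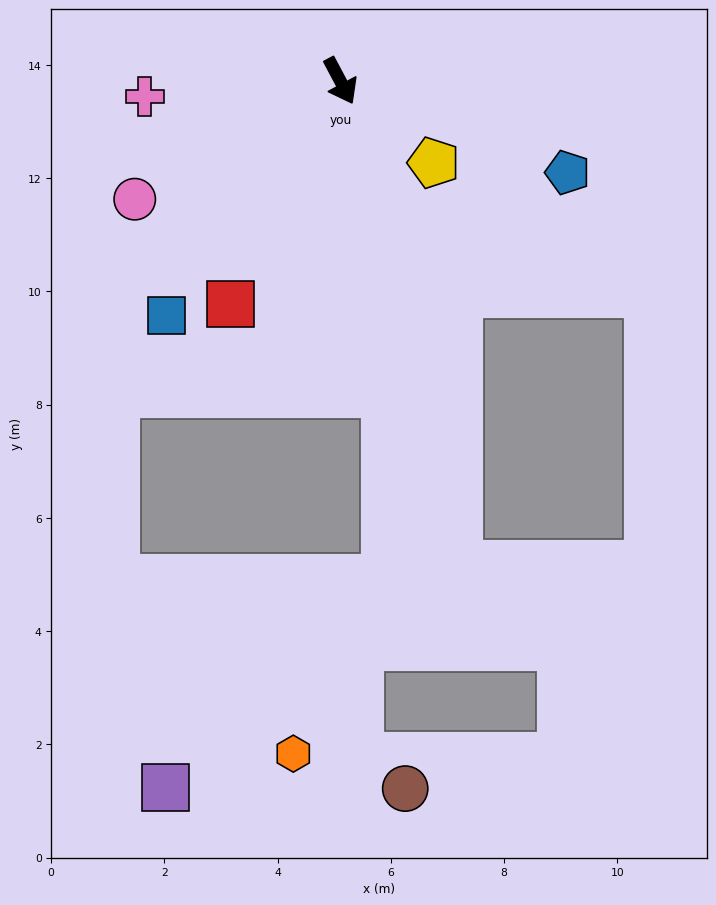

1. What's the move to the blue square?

turn right 65°, forward 5.1 m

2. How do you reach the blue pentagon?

turn left 40°, forward 4.3 m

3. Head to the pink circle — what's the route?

turn right 88°, forward 4.2 m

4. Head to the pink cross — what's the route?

turn right 113°, forward 3.5 m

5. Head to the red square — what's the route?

turn right 54°, forward 4.4 m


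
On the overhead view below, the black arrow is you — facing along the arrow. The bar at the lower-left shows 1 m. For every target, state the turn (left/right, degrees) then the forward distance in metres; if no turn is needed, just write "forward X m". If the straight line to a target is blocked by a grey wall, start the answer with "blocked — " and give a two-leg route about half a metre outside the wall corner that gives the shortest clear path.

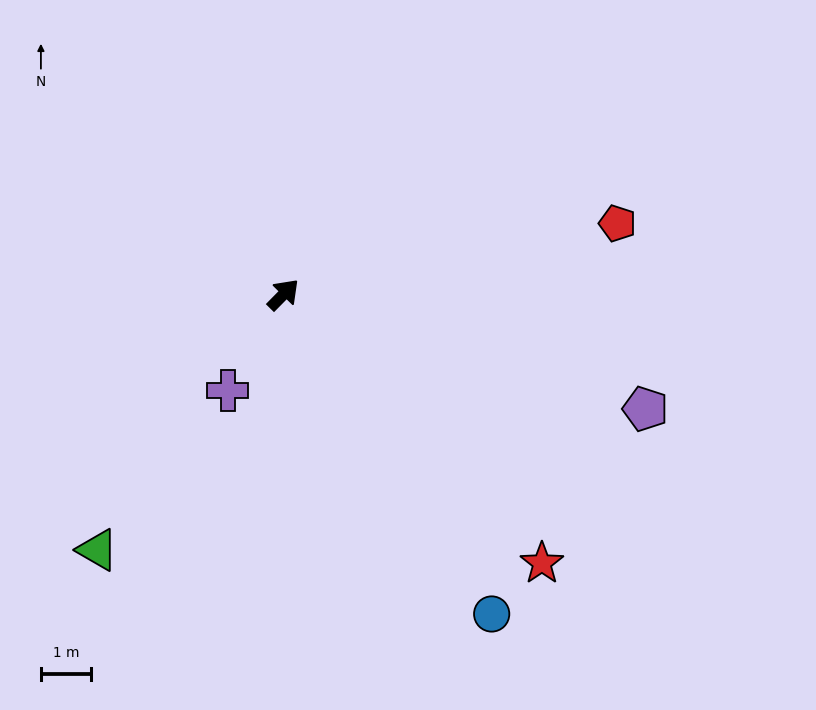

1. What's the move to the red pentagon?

turn right 33°, forward 6.8 m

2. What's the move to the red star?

turn right 92°, forward 7.5 m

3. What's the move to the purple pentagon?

turn right 63°, forward 7.6 m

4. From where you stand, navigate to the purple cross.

turn right 166°, forward 2.2 m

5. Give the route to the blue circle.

turn right 102°, forward 7.6 m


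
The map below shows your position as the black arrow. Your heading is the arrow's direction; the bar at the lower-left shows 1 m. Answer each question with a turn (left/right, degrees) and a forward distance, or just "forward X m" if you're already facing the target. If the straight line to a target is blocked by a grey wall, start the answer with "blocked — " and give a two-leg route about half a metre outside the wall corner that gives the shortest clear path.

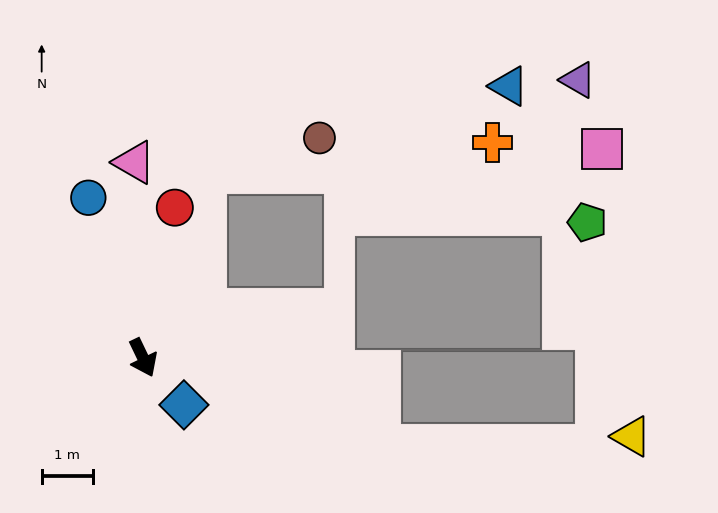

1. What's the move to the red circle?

turn left 142°, forward 3.0 m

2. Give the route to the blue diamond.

turn left 15°, forward 1.2 m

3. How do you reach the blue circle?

turn left 173°, forward 3.3 m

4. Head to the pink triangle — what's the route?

turn left 157°, forward 3.8 m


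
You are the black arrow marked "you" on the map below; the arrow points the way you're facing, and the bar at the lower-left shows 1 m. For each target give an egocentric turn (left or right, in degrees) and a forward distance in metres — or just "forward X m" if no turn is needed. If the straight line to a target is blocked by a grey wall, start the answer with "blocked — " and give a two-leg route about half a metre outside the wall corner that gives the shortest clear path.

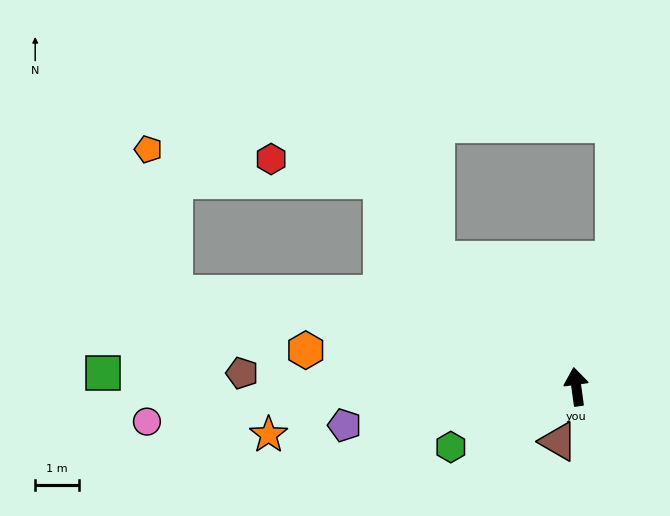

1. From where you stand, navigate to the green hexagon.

turn left 108°, forward 3.2 m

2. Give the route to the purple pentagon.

turn left 92°, forward 5.4 m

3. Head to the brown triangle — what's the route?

turn left 154°, forward 1.3 m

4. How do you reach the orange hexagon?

turn left 75°, forward 6.3 m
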